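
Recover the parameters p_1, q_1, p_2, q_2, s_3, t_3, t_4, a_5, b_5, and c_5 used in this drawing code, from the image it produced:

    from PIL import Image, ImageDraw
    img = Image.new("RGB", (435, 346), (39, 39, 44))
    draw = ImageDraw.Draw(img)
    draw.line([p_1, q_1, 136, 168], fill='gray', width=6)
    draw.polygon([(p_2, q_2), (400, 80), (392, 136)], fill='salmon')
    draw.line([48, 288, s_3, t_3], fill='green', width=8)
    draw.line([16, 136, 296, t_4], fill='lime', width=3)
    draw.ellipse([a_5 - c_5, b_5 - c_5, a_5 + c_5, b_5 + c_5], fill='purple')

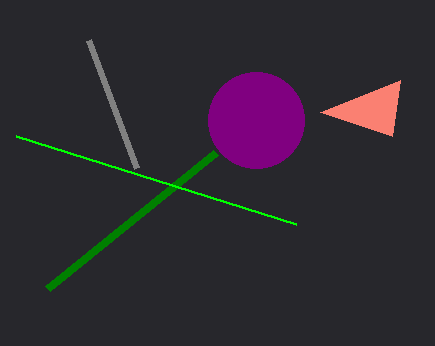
p_1 = 88; q_1 = 40; p_2 = 320; q_2 = 112; s_3 = 216; t_3 = 152; t_4 = 224; a_5 = 256; b_5 = 120; c_5 = 48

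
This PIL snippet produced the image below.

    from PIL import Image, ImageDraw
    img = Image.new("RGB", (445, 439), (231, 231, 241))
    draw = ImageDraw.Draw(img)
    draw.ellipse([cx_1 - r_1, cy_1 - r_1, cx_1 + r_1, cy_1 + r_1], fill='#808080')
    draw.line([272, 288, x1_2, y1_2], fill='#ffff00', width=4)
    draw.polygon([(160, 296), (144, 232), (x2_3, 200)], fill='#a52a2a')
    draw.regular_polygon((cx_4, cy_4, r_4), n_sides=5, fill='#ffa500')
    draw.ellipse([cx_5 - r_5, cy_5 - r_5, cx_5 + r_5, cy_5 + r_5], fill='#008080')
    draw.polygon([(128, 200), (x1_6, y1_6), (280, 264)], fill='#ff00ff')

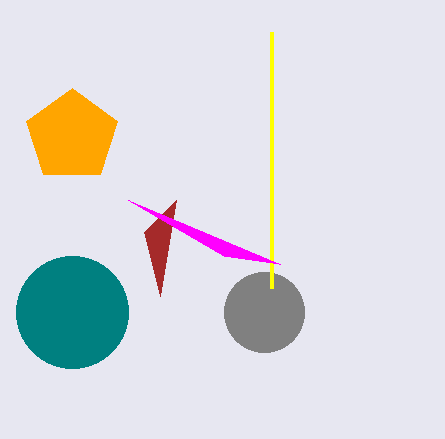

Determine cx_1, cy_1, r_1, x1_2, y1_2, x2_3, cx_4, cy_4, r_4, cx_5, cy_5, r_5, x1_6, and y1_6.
cx_1 = 264, cy_1 = 312, r_1 = 40, x1_2 = 272, y1_2 = 32, x2_3 = 176, cx_4 = 72, cy_4 = 136, r_4 = 48, cx_5 = 72, cy_5 = 312, r_5 = 56, x1_6 = 224, y1_6 = 256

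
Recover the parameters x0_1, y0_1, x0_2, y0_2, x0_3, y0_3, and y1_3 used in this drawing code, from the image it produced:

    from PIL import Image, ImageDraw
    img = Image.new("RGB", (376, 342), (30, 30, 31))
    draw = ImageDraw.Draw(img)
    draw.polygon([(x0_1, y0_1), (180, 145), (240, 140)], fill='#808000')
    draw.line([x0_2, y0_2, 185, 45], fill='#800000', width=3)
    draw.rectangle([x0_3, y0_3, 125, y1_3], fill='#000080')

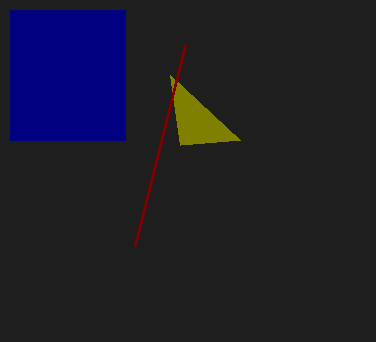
x0_1 = 170; y0_1 = 75; x0_2 = 135; y0_2 = 245; x0_3 = 10; y0_3 = 10; y1_3 = 140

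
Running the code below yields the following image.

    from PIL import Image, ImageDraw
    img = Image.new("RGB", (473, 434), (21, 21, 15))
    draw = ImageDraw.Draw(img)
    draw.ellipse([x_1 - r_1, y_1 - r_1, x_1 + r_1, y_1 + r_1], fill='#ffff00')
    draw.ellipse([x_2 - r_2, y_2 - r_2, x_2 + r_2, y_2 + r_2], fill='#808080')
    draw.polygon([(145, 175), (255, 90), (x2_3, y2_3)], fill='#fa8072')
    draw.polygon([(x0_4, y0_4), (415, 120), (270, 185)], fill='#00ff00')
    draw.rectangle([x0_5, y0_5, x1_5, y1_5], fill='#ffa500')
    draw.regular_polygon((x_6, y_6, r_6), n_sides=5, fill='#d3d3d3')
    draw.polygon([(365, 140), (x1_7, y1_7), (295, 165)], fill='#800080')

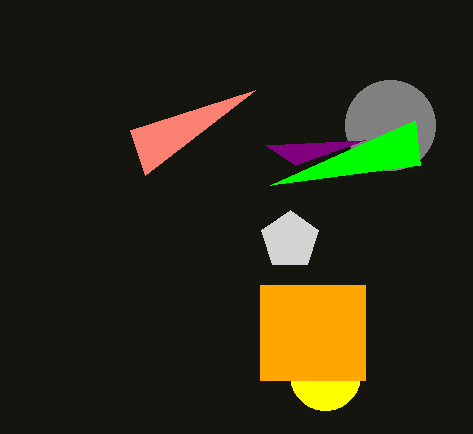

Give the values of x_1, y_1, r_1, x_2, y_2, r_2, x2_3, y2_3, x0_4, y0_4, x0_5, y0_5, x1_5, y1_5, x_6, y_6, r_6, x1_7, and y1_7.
x_1 = 325, y_1 = 375, r_1 = 35, x_2 = 390, y_2 = 125, r_2 = 45, x2_3 = 130, y2_3 = 130, x0_4 = 420, y0_4 = 165, x0_5 = 260, y0_5 = 285, x1_5 = 365, y1_5 = 380, x_6 = 290, y_6 = 240, r_6 = 30, x1_7 = 265, y1_7 = 145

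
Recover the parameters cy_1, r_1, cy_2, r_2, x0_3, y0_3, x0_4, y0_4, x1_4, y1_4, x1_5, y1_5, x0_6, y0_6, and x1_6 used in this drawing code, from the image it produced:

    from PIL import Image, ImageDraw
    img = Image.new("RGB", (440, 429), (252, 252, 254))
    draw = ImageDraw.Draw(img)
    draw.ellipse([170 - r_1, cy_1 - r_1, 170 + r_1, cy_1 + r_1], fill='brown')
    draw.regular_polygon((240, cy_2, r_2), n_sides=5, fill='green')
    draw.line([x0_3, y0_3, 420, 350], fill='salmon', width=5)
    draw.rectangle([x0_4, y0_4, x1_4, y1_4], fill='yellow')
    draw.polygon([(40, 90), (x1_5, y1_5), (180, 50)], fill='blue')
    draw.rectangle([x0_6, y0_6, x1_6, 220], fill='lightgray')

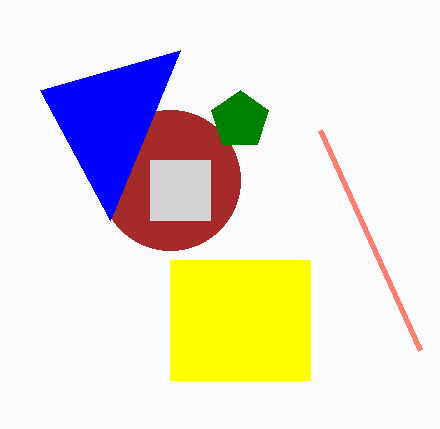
cy_1 = 180, r_1 = 70, cy_2 = 120, r_2 = 30, x0_3 = 320, y0_3 = 130, x0_4 = 170, y0_4 = 260, x1_4 = 310, y1_4 = 380, x1_5 = 110, y1_5 = 220, x0_6 = 150, y0_6 = 160, x1_6 = 210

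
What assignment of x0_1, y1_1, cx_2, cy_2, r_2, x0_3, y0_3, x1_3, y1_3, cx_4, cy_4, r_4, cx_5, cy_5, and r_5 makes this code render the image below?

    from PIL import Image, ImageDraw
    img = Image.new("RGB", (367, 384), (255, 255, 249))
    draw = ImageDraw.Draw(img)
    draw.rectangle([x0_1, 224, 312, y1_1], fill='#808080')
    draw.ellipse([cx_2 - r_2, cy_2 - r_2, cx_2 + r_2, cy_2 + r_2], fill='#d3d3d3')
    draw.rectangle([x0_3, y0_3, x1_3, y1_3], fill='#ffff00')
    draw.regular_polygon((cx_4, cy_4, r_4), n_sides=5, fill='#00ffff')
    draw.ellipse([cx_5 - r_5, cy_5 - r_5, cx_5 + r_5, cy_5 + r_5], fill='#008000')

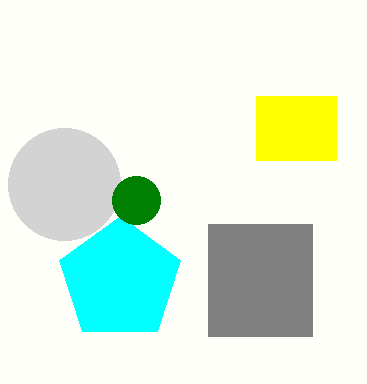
x0_1 = 208; y1_1 = 336; cx_2 = 64; cy_2 = 184; r_2 = 56; x0_3 = 256; y0_3 = 96; x1_3 = 336; y1_3 = 160; cx_4 = 120; cy_4 = 280; r_4 = 64; cx_5 = 136; cy_5 = 200; r_5 = 24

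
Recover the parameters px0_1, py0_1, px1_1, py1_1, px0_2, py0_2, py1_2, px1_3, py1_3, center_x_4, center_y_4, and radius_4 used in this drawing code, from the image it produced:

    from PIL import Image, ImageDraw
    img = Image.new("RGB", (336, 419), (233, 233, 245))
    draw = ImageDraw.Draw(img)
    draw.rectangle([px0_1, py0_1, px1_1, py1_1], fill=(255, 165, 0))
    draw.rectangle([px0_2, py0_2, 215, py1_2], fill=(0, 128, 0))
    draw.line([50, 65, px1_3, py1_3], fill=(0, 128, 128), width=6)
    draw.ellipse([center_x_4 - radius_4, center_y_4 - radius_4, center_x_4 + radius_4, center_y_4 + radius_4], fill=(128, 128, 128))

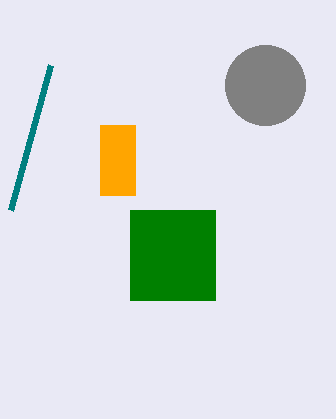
px0_1 = 100
py0_1 = 125
px1_1 = 135
py1_1 = 195
px0_2 = 130
py0_2 = 210
py1_2 = 300
px1_3 = 10
py1_3 = 210
center_x_4 = 265
center_y_4 = 85
radius_4 = 40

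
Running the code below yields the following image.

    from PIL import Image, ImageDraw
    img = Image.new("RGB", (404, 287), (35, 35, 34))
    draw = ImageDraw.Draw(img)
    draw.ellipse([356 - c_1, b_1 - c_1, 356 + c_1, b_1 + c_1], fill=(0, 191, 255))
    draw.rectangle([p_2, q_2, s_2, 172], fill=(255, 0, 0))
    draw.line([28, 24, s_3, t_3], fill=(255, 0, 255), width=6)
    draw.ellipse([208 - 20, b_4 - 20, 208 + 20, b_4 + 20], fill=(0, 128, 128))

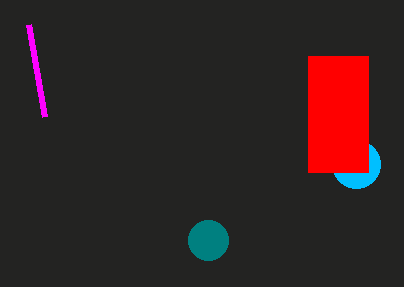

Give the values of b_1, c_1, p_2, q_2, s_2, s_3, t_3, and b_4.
b_1 = 164; c_1 = 24; p_2 = 308; q_2 = 56; s_2 = 368; s_3 = 44; t_3 = 116; b_4 = 240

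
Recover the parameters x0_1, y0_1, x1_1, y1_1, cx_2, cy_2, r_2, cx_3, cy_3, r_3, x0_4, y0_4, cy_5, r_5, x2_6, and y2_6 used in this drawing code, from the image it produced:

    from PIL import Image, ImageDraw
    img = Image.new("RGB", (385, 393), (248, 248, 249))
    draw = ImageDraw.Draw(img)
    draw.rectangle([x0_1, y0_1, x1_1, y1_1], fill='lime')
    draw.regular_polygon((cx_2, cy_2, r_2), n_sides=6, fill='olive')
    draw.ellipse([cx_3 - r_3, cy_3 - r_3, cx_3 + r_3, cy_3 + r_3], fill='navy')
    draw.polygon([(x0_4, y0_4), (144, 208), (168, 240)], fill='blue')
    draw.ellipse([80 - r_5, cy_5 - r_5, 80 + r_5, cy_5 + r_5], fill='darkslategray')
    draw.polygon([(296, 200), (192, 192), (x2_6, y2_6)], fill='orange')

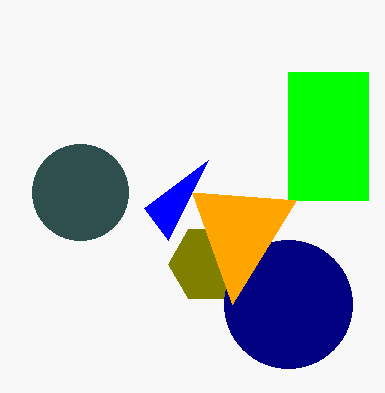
x0_1 = 288, y0_1 = 72, x1_1 = 368, y1_1 = 200, cx_2 = 208, cy_2 = 264, r_2 = 40, cx_3 = 288, cy_3 = 304, r_3 = 64, x0_4 = 208, y0_4 = 160, cy_5 = 192, r_5 = 48, x2_6 = 232, y2_6 = 304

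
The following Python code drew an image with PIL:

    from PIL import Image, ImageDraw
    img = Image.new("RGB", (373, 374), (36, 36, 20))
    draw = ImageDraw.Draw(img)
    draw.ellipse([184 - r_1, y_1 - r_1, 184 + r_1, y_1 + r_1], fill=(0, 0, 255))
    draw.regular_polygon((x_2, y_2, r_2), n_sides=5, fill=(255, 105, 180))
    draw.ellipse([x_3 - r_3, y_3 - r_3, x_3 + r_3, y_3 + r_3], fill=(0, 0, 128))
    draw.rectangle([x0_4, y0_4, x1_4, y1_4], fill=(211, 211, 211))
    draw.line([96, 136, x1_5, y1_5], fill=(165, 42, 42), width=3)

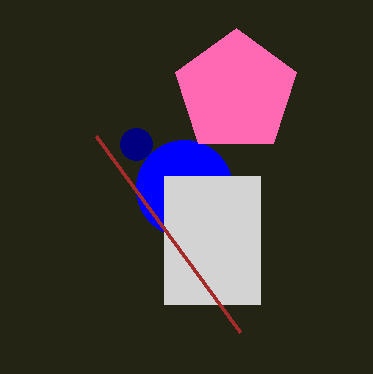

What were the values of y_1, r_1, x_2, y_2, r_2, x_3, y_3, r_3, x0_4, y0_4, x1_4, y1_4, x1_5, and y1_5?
y_1 = 188; r_1 = 48; x_2 = 236; y_2 = 92; r_2 = 64; x_3 = 136; y_3 = 144; r_3 = 16; x0_4 = 164; y0_4 = 176; x1_4 = 260; y1_4 = 304; x1_5 = 240; y1_5 = 332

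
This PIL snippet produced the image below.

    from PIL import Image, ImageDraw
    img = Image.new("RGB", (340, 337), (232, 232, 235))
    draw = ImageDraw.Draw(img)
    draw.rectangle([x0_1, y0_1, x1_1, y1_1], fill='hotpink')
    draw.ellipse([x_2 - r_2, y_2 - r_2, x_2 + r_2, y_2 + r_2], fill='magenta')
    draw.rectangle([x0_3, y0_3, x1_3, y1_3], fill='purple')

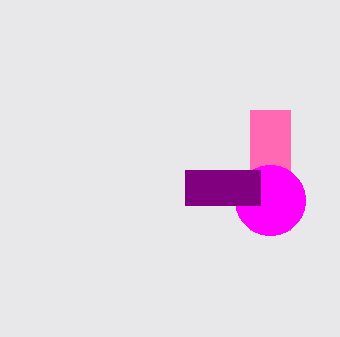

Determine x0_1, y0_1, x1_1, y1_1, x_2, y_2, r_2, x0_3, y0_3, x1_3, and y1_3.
x0_1 = 250
y0_1 = 110
x1_1 = 290
y1_1 = 230
x_2 = 270
y_2 = 200
r_2 = 35
x0_3 = 185
y0_3 = 170
x1_3 = 260
y1_3 = 205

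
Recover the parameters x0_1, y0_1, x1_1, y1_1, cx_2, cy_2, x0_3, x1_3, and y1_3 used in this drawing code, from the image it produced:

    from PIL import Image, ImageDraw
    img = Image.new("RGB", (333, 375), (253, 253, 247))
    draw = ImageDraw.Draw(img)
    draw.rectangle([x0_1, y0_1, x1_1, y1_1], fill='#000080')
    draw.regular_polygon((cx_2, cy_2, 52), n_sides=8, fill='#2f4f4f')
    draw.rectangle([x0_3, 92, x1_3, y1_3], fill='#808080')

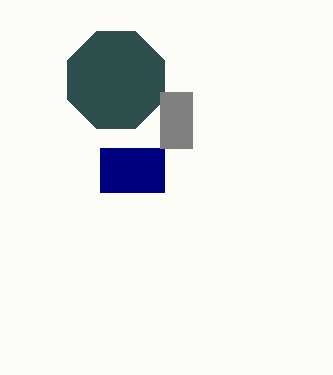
x0_1 = 100, y0_1 = 148, x1_1 = 164, y1_1 = 192, cx_2 = 116, cy_2 = 80, x0_3 = 160, x1_3 = 192, y1_3 = 148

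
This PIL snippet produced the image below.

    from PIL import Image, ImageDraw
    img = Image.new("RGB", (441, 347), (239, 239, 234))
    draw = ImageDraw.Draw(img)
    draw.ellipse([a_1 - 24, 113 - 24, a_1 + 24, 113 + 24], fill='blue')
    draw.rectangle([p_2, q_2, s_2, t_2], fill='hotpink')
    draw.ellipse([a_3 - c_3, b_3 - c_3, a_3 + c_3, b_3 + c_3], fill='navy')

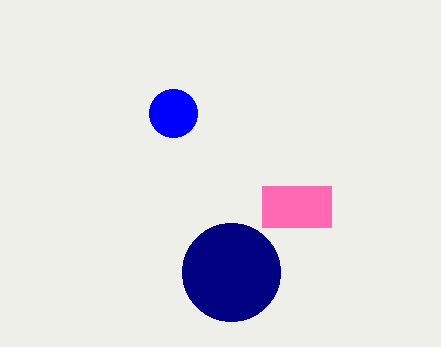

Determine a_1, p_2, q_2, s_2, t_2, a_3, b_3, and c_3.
a_1 = 173; p_2 = 262; q_2 = 186; s_2 = 331; t_2 = 227; a_3 = 231; b_3 = 272; c_3 = 49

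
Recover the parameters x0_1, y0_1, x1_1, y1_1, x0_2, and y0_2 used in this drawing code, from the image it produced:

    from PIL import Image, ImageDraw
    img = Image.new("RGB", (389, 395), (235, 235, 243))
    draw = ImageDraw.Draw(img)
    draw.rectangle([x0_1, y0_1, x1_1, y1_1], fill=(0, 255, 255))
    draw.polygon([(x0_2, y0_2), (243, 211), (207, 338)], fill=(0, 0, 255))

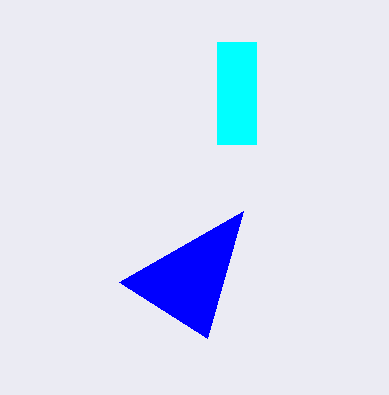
x0_1 = 217
y0_1 = 42
x1_1 = 256
y1_1 = 144
x0_2 = 119
y0_2 = 282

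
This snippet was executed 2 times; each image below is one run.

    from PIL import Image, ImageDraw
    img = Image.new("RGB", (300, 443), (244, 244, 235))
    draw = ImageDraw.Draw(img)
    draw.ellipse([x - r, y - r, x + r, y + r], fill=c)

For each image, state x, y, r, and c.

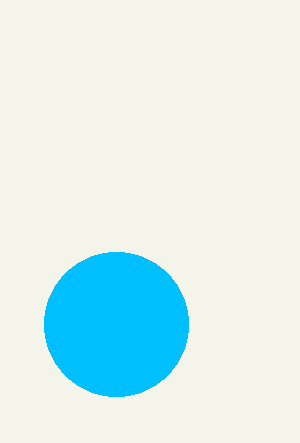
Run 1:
x = 116; y = 324; r = 72; c = 'deepskyblue'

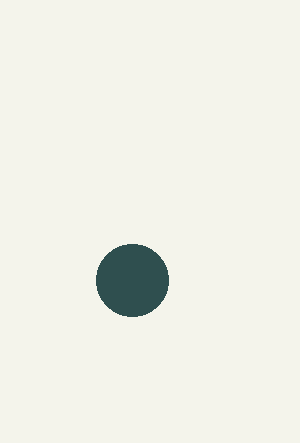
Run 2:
x = 132
y = 280
r = 36
c = 'darkslategray'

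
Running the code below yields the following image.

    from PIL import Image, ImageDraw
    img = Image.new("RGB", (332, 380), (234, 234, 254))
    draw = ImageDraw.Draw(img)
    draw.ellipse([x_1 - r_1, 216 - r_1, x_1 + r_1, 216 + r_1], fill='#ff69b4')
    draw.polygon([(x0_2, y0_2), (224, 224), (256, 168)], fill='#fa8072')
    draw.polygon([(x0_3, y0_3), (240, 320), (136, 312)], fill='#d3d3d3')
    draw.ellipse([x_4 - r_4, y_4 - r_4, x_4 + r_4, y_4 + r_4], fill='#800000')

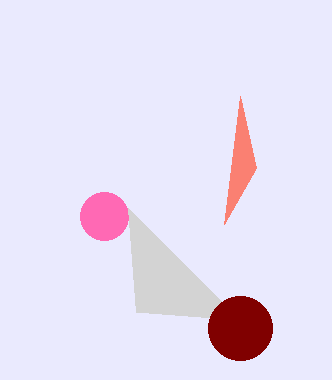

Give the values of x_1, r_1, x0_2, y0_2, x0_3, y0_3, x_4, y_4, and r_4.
x_1 = 104
r_1 = 24
x0_2 = 240
y0_2 = 96
x0_3 = 128
y0_3 = 208
x_4 = 240
y_4 = 328
r_4 = 32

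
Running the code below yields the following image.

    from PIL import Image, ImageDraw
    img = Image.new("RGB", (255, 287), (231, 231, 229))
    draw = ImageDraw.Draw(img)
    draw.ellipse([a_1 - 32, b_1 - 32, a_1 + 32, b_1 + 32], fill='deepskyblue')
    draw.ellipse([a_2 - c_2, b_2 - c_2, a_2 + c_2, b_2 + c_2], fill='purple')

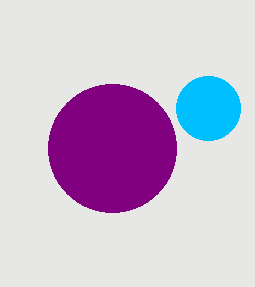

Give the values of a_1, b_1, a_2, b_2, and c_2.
a_1 = 208; b_1 = 108; a_2 = 112; b_2 = 148; c_2 = 64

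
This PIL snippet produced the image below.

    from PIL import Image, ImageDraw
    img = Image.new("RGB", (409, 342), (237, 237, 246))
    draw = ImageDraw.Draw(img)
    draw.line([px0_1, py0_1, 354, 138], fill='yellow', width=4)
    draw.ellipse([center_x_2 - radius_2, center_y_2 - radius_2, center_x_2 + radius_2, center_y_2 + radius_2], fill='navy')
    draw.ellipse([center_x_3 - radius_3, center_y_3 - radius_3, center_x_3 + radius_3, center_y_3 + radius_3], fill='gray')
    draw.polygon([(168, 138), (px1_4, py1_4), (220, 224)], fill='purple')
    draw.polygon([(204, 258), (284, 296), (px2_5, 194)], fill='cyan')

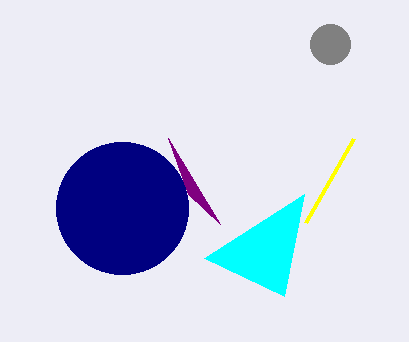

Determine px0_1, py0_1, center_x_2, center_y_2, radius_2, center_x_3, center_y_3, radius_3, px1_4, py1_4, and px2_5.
px0_1 = 306, py0_1 = 222, center_x_2 = 122, center_y_2 = 208, radius_2 = 66, center_x_3 = 330, center_y_3 = 44, radius_3 = 20, px1_4 = 188, py1_4 = 194, px2_5 = 304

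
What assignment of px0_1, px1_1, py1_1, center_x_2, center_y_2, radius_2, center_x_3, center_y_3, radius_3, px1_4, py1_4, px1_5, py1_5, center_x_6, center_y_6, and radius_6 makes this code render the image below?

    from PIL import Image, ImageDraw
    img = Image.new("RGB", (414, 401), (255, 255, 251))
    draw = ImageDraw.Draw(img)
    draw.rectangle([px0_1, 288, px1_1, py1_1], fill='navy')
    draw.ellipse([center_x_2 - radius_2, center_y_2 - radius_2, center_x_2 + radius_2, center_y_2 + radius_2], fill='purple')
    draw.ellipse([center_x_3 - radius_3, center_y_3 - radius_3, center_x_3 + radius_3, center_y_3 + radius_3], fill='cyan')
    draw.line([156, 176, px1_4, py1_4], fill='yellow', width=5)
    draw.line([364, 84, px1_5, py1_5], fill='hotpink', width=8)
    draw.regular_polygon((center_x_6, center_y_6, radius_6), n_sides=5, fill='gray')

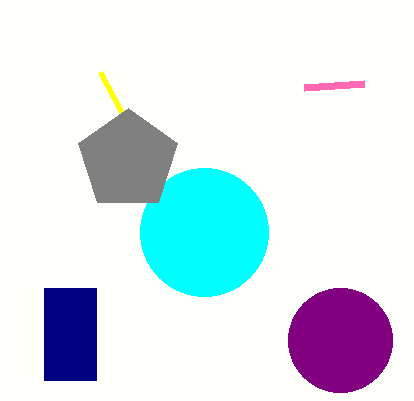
px0_1 = 44
px1_1 = 96
py1_1 = 380
center_x_2 = 340
center_y_2 = 340
radius_2 = 52
center_x_3 = 204
center_y_3 = 232
radius_3 = 64
px1_4 = 100
py1_4 = 72
px1_5 = 304
py1_5 = 88
center_x_6 = 128
center_y_6 = 160
radius_6 = 52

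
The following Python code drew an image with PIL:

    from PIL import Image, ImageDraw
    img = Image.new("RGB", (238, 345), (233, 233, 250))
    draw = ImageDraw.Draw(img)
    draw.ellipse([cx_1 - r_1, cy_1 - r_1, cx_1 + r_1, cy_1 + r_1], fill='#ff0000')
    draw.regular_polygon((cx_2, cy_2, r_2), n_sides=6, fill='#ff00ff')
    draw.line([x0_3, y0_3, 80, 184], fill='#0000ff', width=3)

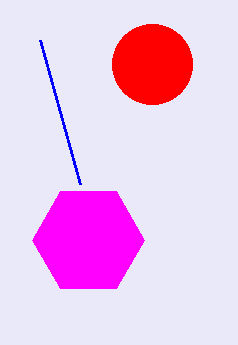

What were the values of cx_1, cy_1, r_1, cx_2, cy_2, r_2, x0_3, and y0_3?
cx_1 = 152, cy_1 = 64, r_1 = 40, cx_2 = 88, cy_2 = 240, r_2 = 56, x0_3 = 40, y0_3 = 40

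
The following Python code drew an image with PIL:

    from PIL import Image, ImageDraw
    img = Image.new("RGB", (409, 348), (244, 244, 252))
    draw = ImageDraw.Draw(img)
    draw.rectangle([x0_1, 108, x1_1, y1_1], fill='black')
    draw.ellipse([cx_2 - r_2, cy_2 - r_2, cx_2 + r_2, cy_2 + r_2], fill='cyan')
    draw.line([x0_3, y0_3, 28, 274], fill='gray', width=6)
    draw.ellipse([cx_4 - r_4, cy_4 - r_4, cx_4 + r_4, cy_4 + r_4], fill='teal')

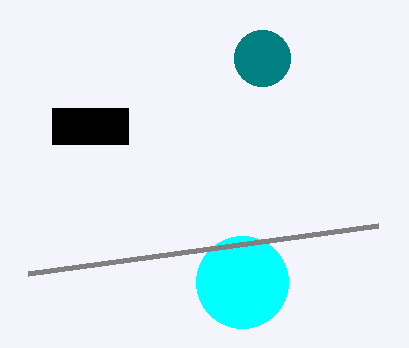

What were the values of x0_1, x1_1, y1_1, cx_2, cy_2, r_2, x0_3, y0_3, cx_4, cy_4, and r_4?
x0_1 = 52, x1_1 = 128, y1_1 = 144, cx_2 = 242, cy_2 = 282, r_2 = 46, x0_3 = 378, y0_3 = 226, cx_4 = 262, cy_4 = 58, r_4 = 28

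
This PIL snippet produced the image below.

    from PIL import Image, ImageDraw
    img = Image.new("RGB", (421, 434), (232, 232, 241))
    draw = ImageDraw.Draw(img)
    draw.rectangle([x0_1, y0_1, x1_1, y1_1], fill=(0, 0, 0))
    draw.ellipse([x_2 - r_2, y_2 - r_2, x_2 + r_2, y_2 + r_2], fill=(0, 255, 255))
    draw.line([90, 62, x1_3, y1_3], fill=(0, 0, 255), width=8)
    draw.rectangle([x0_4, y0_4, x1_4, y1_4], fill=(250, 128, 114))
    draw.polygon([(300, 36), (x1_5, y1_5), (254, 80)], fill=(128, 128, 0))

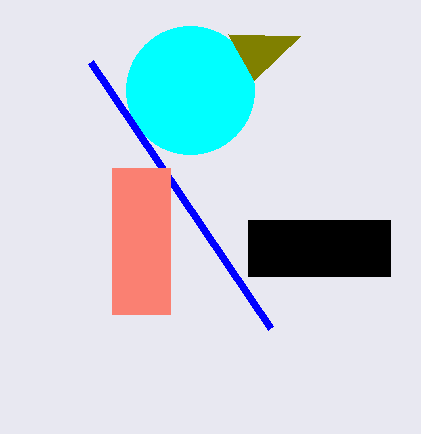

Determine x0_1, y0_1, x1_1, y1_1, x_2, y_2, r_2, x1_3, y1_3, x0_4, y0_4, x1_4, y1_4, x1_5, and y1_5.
x0_1 = 248, y0_1 = 220, x1_1 = 390, y1_1 = 276, x_2 = 190, y_2 = 90, r_2 = 64, x1_3 = 270, y1_3 = 328, x0_4 = 112, y0_4 = 168, x1_4 = 170, y1_4 = 314, x1_5 = 228, y1_5 = 34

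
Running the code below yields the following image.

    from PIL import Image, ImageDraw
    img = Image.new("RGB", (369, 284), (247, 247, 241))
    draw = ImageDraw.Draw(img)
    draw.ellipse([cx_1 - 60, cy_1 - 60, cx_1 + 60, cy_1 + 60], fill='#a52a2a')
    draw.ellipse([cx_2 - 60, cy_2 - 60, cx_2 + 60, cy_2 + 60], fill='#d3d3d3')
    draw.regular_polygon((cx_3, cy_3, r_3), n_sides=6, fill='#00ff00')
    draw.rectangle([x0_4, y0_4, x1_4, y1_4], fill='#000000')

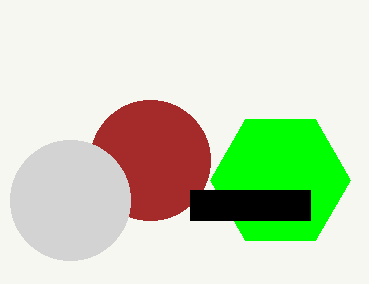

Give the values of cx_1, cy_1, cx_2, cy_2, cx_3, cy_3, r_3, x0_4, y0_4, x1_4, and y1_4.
cx_1 = 150
cy_1 = 160
cx_2 = 70
cy_2 = 200
cx_3 = 280
cy_3 = 180
r_3 = 70
x0_4 = 190
y0_4 = 190
x1_4 = 310
y1_4 = 220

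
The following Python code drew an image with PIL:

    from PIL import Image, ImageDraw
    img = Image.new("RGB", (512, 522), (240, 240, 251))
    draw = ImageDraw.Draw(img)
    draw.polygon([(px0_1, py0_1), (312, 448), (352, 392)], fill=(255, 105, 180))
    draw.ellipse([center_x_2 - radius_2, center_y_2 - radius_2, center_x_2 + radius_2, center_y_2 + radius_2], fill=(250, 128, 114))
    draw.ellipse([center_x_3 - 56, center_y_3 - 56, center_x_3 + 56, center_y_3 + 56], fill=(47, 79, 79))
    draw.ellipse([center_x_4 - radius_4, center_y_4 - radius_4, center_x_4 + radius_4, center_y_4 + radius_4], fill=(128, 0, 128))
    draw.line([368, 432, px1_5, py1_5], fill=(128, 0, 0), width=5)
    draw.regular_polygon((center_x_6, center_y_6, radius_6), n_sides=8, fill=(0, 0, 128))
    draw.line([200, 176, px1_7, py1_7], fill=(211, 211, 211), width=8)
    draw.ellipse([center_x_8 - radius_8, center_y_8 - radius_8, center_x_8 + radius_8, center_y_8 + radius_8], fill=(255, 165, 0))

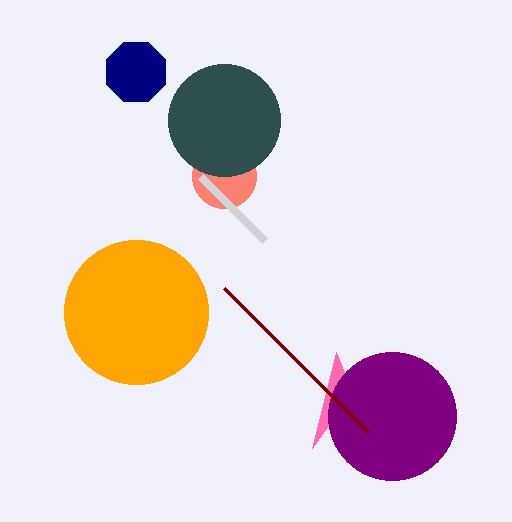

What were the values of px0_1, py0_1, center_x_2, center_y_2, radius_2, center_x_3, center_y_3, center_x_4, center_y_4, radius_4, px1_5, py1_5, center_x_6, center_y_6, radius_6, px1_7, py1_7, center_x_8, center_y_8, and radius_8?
px0_1 = 336
py0_1 = 352
center_x_2 = 224
center_y_2 = 176
radius_2 = 32
center_x_3 = 224
center_y_3 = 120
center_x_4 = 392
center_y_4 = 416
radius_4 = 64
px1_5 = 224
py1_5 = 288
center_x_6 = 136
center_y_6 = 72
radius_6 = 32
px1_7 = 264
py1_7 = 240
center_x_8 = 136
center_y_8 = 312
radius_8 = 72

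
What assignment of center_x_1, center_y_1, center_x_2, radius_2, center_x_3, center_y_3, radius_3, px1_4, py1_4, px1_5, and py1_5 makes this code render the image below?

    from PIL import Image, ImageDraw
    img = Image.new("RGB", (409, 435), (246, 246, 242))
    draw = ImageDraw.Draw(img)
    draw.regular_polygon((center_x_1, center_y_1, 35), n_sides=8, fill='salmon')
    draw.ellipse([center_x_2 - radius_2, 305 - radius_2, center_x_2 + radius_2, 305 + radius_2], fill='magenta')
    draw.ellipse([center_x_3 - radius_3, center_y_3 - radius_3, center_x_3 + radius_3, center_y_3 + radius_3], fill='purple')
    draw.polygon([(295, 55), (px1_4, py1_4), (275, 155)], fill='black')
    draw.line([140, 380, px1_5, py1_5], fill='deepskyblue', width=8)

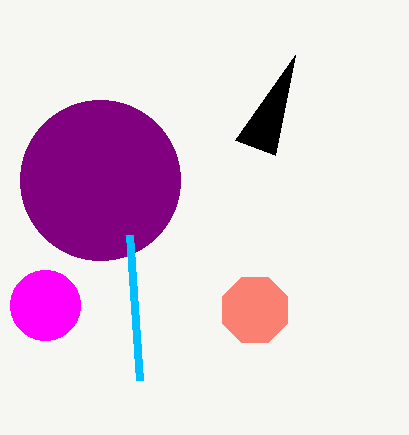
center_x_1 = 255, center_y_1 = 310, center_x_2 = 45, radius_2 = 35, center_x_3 = 100, center_y_3 = 180, radius_3 = 80, px1_4 = 235, py1_4 = 140, px1_5 = 130, py1_5 = 235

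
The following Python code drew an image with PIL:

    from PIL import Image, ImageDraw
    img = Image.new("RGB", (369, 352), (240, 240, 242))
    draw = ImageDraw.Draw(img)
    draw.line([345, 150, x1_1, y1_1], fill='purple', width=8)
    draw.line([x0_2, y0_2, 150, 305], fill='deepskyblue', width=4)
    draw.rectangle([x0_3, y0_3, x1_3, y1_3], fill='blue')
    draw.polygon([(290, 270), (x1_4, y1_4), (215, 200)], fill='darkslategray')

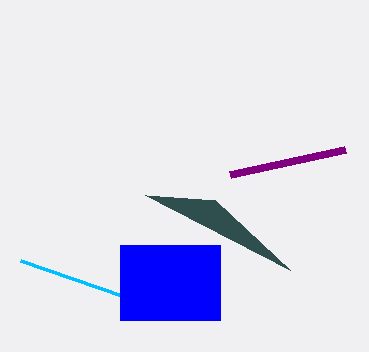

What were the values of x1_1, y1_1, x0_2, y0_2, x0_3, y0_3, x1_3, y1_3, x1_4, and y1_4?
x1_1 = 230
y1_1 = 175
x0_2 = 20
y0_2 = 260
x0_3 = 120
y0_3 = 245
x1_3 = 220
y1_3 = 320
x1_4 = 145
y1_4 = 195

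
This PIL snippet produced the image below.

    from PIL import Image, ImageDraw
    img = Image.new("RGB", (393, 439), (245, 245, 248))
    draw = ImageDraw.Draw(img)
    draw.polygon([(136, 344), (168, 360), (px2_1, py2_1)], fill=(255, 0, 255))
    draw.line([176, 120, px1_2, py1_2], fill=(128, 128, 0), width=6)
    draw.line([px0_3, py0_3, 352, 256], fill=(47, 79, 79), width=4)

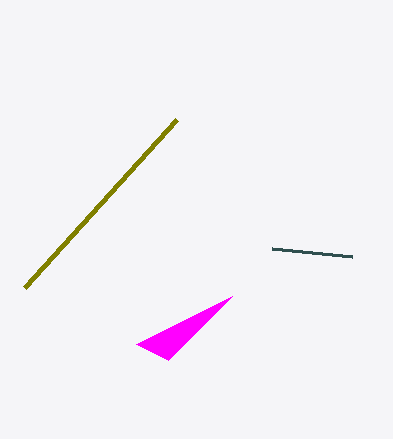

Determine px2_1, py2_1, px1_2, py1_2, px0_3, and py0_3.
px2_1 = 232; py2_1 = 296; px1_2 = 24; py1_2 = 288; px0_3 = 272; py0_3 = 248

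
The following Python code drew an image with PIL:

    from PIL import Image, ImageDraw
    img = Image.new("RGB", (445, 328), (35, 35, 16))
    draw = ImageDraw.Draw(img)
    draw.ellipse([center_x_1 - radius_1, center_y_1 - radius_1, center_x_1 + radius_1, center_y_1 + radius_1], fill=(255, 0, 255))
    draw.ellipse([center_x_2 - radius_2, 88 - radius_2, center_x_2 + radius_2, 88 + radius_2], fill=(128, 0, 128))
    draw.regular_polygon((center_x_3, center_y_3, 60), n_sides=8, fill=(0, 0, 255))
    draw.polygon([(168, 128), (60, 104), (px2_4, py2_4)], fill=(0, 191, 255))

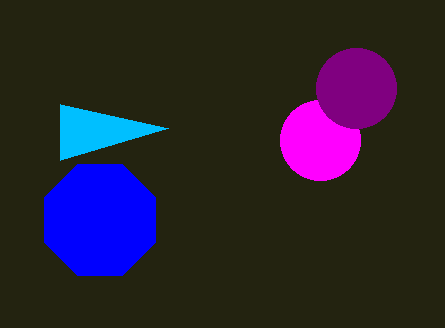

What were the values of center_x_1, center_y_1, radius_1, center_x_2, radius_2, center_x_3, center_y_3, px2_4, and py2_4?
center_x_1 = 320; center_y_1 = 140; radius_1 = 40; center_x_2 = 356; radius_2 = 40; center_x_3 = 100; center_y_3 = 220; px2_4 = 60; py2_4 = 160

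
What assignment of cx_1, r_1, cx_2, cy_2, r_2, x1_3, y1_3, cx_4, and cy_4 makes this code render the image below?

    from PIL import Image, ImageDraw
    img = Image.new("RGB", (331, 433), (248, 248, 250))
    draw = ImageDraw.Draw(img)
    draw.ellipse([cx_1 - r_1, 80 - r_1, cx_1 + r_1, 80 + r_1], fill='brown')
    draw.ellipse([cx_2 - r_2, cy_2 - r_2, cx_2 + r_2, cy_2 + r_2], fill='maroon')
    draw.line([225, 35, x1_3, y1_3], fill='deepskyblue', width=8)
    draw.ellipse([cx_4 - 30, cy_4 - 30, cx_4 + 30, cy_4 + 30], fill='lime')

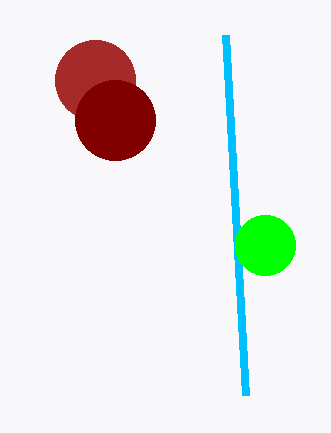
cx_1 = 95
r_1 = 40
cx_2 = 115
cy_2 = 120
r_2 = 40
x1_3 = 245
y1_3 = 395
cx_4 = 265
cy_4 = 245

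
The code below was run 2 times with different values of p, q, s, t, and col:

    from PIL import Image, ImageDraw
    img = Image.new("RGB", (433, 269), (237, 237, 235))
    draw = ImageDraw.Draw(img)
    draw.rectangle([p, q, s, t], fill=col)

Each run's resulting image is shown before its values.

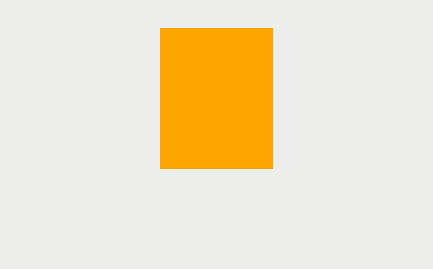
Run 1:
p = 160, q = 28, s = 272, t = 168, col = 'orange'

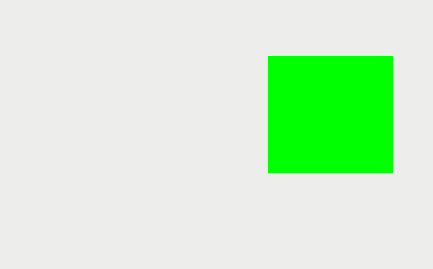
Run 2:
p = 268, q = 56, s = 392, t = 172, col = 'lime'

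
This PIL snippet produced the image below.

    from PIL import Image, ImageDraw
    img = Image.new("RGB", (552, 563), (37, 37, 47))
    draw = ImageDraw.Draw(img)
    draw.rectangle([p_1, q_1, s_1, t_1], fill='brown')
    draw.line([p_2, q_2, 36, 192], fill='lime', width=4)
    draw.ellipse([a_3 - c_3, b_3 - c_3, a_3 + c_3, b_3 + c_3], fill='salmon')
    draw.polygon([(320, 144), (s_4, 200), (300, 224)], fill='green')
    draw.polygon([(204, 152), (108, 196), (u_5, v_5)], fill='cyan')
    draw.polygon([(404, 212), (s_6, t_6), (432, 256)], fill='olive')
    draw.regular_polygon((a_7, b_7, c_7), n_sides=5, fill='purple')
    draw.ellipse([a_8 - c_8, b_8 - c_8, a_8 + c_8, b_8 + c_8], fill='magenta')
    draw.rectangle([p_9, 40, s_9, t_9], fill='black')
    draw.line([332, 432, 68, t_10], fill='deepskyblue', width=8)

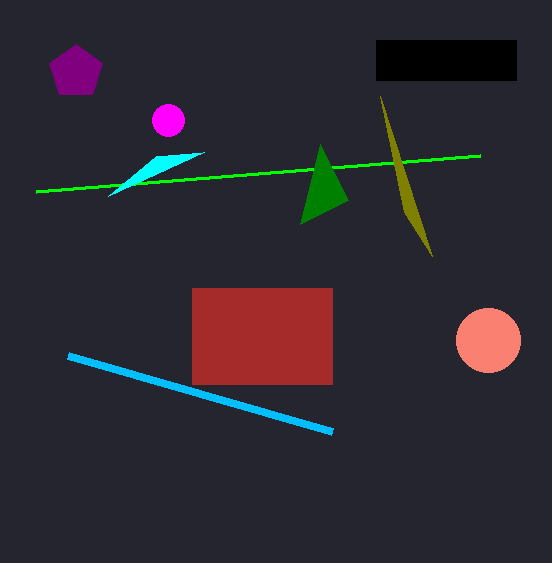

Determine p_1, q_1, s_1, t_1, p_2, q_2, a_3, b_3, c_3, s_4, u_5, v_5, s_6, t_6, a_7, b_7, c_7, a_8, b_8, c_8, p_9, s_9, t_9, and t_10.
p_1 = 192
q_1 = 288
s_1 = 332
t_1 = 384
p_2 = 480
q_2 = 156
a_3 = 488
b_3 = 340
c_3 = 32
s_4 = 348
u_5 = 156
v_5 = 156
s_6 = 380
t_6 = 96
a_7 = 76
b_7 = 72
c_7 = 28
a_8 = 168
b_8 = 120
c_8 = 16
p_9 = 376
s_9 = 516
t_9 = 80
t_10 = 356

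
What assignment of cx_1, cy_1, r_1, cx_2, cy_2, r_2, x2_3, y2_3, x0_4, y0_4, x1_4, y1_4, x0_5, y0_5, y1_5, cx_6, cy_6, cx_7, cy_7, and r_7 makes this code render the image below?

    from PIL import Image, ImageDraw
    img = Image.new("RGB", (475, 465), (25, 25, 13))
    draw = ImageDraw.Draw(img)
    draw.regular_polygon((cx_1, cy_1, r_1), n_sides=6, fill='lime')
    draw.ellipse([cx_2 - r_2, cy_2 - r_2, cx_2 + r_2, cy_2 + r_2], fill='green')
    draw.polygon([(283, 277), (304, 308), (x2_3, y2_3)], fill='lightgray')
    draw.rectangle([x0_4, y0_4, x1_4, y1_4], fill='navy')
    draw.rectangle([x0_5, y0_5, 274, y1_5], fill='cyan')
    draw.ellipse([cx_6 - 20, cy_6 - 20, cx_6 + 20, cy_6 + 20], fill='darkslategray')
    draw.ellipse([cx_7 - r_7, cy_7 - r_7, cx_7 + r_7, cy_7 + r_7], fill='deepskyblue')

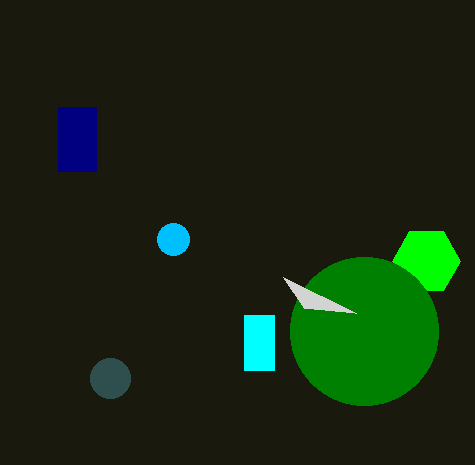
cx_1 = 426; cy_1 = 261; r_1 = 34; cx_2 = 364; cy_2 = 331; r_2 = 74; x2_3 = 356; y2_3 = 313; x0_4 = 58; y0_4 = 107; x1_4 = 96; y1_4 = 171; x0_5 = 244; y0_5 = 315; y1_5 = 370; cx_6 = 110; cy_6 = 378; cx_7 = 173; cy_7 = 239; r_7 = 16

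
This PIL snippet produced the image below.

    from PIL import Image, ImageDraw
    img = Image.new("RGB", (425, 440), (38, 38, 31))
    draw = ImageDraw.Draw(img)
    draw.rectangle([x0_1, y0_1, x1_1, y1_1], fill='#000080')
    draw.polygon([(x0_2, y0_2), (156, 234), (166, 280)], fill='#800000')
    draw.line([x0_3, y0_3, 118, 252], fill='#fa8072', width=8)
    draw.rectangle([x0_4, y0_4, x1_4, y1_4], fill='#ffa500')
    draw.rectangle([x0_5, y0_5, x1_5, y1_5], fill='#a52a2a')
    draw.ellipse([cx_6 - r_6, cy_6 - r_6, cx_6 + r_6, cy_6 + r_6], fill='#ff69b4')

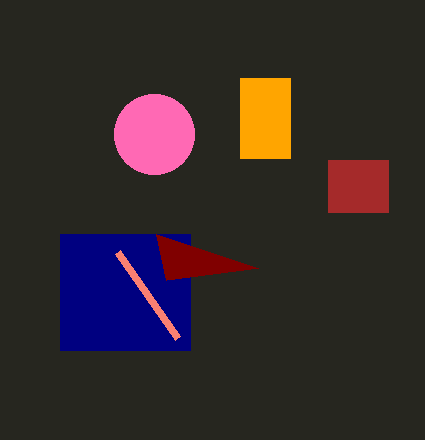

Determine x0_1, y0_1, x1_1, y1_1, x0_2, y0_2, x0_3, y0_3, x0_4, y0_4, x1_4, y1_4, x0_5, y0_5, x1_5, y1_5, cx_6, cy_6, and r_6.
x0_1 = 60
y0_1 = 234
x1_1 = 190
y1_1 = 350
x0_2 = 258
y0_2 = 268
x0_3 = 178
y0_3 = 338
x0_4 = 240
y0_4 = 78
x1_4 = 290
y1_4 = 158
x0_5 = 328
y0_5 = 160
x1_5 = 388
y1_5 = 212
cx_6 = 154
cy_6 = 134
r_6 = 40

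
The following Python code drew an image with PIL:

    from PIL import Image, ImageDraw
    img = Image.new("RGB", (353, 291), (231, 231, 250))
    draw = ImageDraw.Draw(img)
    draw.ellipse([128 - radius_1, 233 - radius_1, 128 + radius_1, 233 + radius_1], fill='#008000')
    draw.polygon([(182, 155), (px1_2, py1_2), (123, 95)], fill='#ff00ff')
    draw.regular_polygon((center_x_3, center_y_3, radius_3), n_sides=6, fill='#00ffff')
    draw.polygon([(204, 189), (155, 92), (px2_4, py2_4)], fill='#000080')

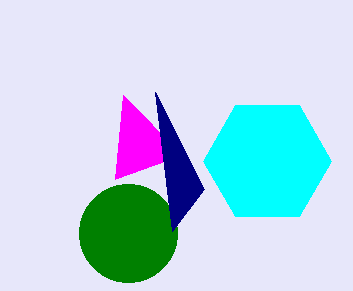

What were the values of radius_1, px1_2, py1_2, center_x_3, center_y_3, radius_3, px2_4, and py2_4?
radius_1 = 49, px1_2 = 115, py1_2 = 179, center_x_3 = 267, center_y_3 = 161, radius_3 = 64, px2_4 = 172, py2_4 = 231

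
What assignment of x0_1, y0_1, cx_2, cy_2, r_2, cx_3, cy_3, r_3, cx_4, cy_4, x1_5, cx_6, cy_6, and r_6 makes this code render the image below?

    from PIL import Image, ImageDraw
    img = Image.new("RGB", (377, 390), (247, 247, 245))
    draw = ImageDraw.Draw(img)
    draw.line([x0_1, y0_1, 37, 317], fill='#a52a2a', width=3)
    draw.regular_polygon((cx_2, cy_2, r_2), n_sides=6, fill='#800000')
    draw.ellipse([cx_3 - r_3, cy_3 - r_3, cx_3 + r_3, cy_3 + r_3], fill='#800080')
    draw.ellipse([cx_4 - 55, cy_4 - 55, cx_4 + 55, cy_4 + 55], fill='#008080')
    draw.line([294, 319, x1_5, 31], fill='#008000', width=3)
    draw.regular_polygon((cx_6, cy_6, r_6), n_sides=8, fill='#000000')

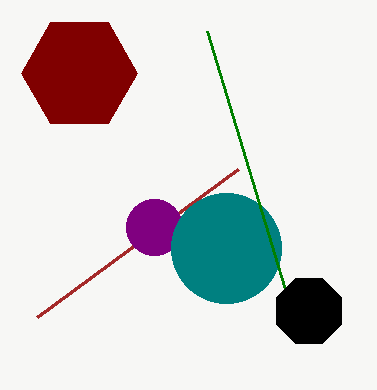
x0_1 = 238, y0_1 = 169, cx_2 = 79, cy_2 = 73, r_2 = 58, cx_3 = 154, cy_3 = 227, r_3 = 28, cx_4 = 226, cy_4 = 248, x1_5 = 207, cx_6 = 309, cy_6 = 311, r_6 = 35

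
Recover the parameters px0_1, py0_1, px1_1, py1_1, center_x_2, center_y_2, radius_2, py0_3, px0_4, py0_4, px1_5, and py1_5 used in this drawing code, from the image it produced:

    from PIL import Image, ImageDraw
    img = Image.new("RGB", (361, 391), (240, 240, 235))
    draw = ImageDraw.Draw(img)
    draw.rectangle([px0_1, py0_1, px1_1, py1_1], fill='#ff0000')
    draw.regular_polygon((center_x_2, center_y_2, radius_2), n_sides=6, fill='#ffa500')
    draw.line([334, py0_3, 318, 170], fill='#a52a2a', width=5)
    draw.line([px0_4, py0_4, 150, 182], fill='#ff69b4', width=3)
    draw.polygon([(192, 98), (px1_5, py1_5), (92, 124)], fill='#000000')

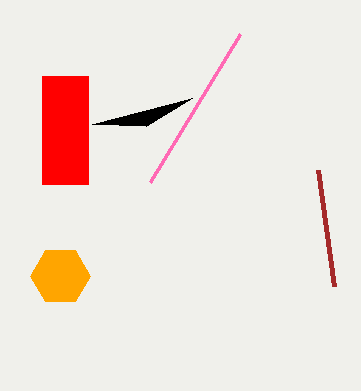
px0_1 = 42; py0_1 = 76; px1_1 = 88; py1_1 = 184; center_x_2 = 60; center_y_2 = 276; radius_2 = 30; py0_3 = 286; px0_4 = 240; py0_4 = 34; px1_5 = 146; py1_5 = 126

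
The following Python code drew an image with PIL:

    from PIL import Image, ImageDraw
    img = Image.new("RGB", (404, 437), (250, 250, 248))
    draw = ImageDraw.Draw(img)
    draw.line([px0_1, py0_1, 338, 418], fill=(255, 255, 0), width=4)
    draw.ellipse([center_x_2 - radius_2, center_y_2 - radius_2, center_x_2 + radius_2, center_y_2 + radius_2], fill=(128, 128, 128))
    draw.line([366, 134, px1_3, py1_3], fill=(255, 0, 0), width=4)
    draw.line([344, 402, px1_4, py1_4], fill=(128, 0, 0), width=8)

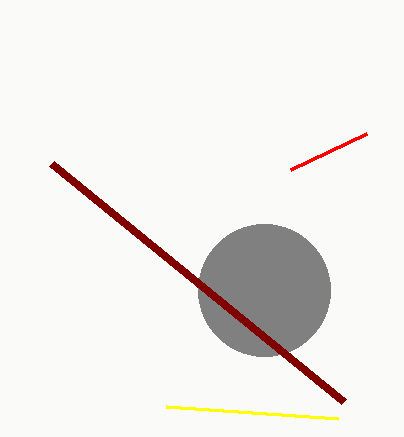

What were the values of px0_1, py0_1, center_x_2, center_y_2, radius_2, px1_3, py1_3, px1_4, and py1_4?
px0_1 = 166
py0_1 = 406
center_x_2 = 264
center_y_2 = 290
radius_2 = 66
px1_3 = 290
py1_3 = 170
px1_4 = 52
py1_4 = 164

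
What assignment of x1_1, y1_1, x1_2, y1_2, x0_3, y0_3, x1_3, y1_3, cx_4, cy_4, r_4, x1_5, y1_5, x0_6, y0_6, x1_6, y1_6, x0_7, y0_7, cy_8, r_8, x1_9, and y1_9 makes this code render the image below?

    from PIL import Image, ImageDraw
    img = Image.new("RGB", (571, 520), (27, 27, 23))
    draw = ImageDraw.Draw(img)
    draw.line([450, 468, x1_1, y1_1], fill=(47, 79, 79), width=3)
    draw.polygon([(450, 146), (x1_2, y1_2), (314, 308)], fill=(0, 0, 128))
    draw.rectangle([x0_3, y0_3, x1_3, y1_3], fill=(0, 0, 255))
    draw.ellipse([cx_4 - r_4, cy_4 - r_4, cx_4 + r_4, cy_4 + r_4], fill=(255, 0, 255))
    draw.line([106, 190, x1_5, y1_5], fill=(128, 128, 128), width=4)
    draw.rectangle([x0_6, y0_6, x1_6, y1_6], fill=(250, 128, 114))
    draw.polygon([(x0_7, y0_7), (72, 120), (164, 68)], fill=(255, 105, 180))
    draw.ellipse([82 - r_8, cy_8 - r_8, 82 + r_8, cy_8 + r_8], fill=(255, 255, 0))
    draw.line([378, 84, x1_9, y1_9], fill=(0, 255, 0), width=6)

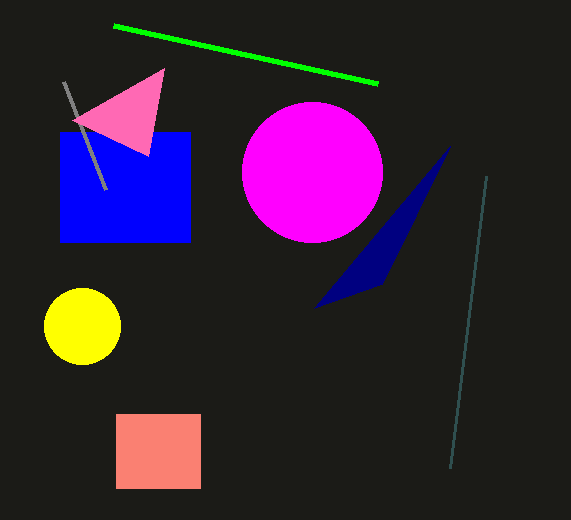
x1_1 = 486, y1_1 = 176, x1_2 = 382, y1_2 = 284, x0_3 = 60, y0_3 = 132, x1_3 = 190, y1_3 = 242, cx_4 = 312, cy_4 = 172, r_4 = 70, x1_5 = 64, y1_5 = 82, x0_6 = 116, y0_6 = 414, x1_6 = 200, y1_6 = 488, x0_7 = 148, y0_7 = 156, cy_8 = 326, r_8 = 38, x1_9 = 114, y1_9 = 26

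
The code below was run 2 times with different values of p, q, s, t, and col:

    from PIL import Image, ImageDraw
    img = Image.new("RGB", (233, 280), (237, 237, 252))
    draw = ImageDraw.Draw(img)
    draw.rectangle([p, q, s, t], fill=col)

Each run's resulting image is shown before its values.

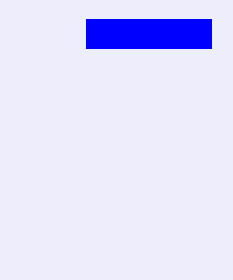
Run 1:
p = 86
q = 19
s = 211
t = 48
col = 'blue'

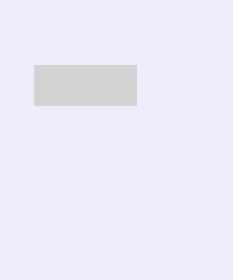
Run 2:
p = 34
q = 65
s = 136
t = 105
col = 'lightgray'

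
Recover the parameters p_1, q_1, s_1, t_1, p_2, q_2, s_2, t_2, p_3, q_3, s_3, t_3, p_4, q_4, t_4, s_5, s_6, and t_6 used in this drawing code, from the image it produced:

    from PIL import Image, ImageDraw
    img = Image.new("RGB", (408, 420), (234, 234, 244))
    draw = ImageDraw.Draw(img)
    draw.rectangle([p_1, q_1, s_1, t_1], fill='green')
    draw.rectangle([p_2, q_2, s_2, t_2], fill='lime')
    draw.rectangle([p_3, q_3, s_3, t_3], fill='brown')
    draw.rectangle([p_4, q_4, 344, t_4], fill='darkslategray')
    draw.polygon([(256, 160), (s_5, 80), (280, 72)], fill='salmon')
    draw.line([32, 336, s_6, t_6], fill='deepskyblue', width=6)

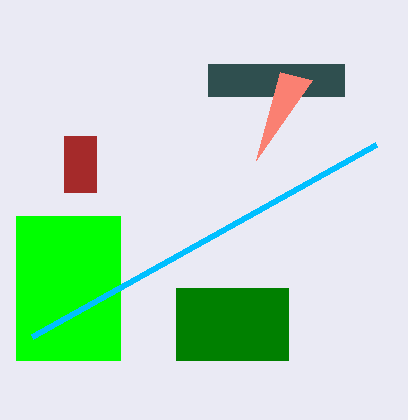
p_1 = 176
q_1 = 288
s_1 = 288
t_1 = 360
p_2 = 16
q_2 = 216
s_2 = 120
t_2 = 360
p_3 = 64
q_3 = 136
s_3 = 96
t_3 = 192
p_4 = 208
q_4 = 64
t_4 = 96
s_5 = 312
s_6 = 376
t_6 = 144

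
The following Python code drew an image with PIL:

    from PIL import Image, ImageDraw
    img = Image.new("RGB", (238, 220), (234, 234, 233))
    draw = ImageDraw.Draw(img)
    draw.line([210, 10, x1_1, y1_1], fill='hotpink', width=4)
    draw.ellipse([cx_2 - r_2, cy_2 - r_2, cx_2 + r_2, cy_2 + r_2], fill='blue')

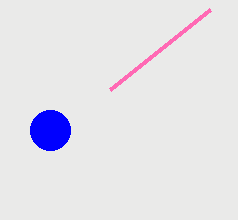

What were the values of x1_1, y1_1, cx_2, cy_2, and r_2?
x1_1 = 110, y1_1 = 90, cx_2 = 50, cy_2 = 130, r_2 = 20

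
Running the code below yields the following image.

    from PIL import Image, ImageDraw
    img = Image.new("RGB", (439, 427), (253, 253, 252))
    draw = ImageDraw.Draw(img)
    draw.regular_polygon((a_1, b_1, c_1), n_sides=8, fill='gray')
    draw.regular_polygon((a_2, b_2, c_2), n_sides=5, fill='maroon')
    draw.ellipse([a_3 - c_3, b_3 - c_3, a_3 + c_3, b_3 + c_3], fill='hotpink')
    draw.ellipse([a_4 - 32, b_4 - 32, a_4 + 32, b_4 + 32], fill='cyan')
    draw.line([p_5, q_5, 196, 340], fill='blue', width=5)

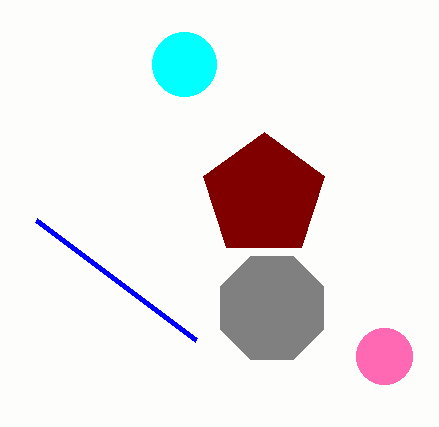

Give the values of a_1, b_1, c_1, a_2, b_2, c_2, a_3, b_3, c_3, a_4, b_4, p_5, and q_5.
a_1 = 272; b_1 = 308; c_1 = 56; a_2 = 264; b_2 = 196; c_2 = 64; a_3 = 384; b_3 = 356; c_3 = 28; a_4 = 184; b_4 = 64; p_5 = 36; q_5 = 220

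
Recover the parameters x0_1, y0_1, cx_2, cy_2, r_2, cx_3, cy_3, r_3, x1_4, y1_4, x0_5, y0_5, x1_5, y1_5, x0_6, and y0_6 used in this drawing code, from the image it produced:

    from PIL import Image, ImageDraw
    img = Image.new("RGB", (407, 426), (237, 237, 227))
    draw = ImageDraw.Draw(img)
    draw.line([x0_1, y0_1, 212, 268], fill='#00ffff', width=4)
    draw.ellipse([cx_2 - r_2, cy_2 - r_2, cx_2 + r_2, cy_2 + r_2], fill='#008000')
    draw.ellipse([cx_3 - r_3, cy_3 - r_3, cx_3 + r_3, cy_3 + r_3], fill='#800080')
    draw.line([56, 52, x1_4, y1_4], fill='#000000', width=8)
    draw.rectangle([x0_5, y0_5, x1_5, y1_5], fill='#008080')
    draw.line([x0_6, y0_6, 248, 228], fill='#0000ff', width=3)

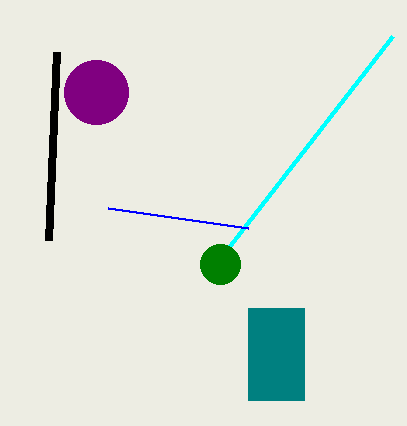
x0_1 = 392
y0_1 = 36
cx_2 = 220
cy_2 = 264
r_2 = 20
cx_3 = 96
cy_3 = 92
r_3 = 32
x1_4 = 48
y1_4 = 240
x0_5 = 248
y0_5 = 308
x1_5 = 304
y1_5 = 400
x0_6 = 108
y0_6 = 208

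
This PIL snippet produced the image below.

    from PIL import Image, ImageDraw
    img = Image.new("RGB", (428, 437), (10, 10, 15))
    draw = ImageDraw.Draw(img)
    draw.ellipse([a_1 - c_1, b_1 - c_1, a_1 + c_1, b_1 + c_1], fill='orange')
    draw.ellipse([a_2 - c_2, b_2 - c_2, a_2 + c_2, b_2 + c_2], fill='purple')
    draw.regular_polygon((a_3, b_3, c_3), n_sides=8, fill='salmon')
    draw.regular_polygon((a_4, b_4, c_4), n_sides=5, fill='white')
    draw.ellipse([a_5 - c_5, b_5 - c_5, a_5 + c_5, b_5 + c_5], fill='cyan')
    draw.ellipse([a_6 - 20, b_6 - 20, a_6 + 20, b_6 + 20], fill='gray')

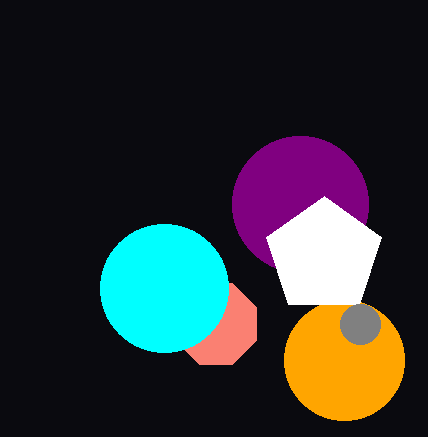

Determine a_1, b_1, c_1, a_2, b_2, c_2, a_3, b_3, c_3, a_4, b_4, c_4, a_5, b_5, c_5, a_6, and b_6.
a_1 = 344
b_1 = 360
c_1 = 60
a_2 = 300
b_2 = 204
c_2 = 68
a_3 = 216
b_3 = 324
c_3 = 44
a_4 = 324
b_4 = 256
c_4 = 60
a_5 = 164
b_5 = 288
c_5 = 64
a_6 = 360
b_6 = 324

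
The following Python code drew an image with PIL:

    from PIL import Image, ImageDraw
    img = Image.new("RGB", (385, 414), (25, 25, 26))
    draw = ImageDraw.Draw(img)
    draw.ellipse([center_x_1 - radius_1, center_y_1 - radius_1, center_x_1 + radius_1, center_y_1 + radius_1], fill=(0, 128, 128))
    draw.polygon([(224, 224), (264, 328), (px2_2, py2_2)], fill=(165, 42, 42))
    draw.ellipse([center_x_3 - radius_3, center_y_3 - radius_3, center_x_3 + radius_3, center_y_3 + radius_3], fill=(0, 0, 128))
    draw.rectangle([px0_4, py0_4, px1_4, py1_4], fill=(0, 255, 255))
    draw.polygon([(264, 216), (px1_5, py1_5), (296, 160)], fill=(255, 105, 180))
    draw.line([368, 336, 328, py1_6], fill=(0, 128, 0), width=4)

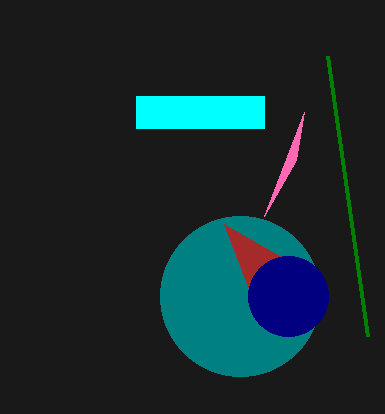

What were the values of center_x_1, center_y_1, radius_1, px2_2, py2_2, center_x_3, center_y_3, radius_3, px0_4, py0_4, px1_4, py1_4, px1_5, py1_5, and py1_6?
center_x_1 = 240
center_y_1 = 296
radius_1 = 80
px2_2 = 280
py2_2 = 256
center_x_3 = 288
center_y_3 = 296
radius_3 = 40
px0_4 = 136
py0_4 = 96
px1_4 = 264
py1_4 = 128
px1_5 = 304
py1_5 = 112
py1_6 = 56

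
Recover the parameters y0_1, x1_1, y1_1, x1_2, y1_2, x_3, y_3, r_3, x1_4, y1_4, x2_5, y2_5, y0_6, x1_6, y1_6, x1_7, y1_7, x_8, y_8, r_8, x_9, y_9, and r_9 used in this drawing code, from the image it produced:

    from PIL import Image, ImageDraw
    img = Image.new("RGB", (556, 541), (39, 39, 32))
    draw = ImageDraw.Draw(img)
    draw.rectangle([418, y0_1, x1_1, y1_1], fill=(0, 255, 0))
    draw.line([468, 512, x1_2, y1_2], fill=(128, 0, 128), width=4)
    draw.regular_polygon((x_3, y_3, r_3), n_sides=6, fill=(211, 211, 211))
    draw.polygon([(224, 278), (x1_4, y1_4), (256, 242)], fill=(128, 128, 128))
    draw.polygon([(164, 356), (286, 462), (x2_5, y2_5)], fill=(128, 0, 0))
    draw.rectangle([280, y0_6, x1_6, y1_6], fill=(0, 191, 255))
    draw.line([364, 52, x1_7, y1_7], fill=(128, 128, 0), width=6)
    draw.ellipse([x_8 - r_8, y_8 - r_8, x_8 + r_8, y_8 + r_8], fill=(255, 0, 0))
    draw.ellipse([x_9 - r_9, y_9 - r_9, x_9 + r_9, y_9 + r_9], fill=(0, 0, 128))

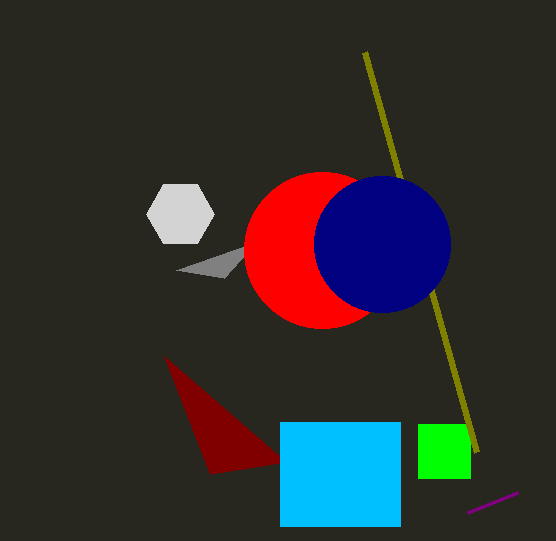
y0_1 = 424; x1_1 = 470; y1_1 = 478; x1_2 = 518; y1_2 = 492; x_3 = 180; y_3 = 214; r_3 = 34; x1_4 = 176; y1_4 = 270; x2_5 = 210; y2_5 = 474; y0_6 = 422; x1_6 = 400; y1_6 = 526; x1_7 = 476; y1_7 = 452; x_8 = 322; y_8 = 250; r_8 = 78; x_9 = 382; y_9 = 244; r_9 = 68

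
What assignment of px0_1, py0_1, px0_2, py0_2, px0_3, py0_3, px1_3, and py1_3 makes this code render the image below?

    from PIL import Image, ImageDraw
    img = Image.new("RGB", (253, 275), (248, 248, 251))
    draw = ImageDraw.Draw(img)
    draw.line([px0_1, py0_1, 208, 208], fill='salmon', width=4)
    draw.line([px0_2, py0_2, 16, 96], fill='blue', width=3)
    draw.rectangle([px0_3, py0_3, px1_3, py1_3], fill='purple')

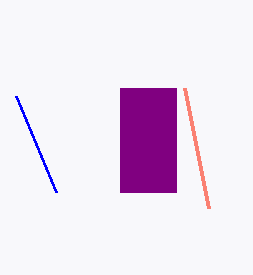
px0_1 = 184
py0_1 = 88
px0_2 = 56
py0_2 = 192
px0_3 = 120
py0_3 = 88
px1_3 = 176
py1_3 = 192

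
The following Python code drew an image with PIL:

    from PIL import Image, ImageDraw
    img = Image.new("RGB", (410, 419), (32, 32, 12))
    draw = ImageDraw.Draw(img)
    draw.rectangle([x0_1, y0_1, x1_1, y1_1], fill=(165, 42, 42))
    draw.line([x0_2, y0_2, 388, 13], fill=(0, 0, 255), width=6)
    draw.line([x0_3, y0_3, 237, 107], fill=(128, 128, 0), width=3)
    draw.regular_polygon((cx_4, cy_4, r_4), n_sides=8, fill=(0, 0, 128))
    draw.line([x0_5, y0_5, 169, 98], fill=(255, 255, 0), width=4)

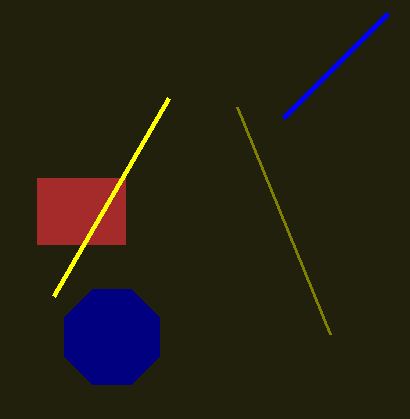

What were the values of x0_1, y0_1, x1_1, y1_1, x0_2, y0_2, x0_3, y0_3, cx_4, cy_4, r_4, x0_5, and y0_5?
x0_1 = 37
y0_1 = 178
x1_1 = 125
y1_1 = 244
x0_2 = 284
y0_2 = 117
x0_3 = 330
y0_3 = 334
cx_4 = 112
cy_4 = 337
r_4 = 51
x0_5 = 54
y0_5 = 296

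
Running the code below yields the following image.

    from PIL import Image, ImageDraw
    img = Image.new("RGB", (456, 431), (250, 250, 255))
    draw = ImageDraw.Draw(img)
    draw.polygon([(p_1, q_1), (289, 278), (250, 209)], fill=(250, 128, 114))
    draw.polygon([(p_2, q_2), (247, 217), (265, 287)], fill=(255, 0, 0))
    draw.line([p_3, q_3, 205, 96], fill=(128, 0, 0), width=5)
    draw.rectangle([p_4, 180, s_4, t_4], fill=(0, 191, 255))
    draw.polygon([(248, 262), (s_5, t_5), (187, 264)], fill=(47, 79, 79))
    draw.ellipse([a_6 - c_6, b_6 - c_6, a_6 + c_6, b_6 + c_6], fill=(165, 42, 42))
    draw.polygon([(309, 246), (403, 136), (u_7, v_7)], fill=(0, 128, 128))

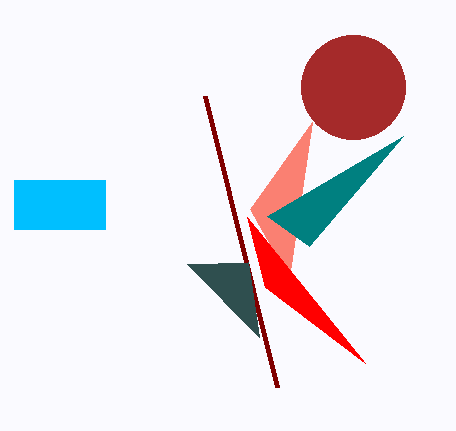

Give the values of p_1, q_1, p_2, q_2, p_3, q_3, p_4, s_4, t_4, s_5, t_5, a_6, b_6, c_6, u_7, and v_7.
p_1 = 312
q_1 = 122
p_2 = 365
q_2 = 363
p_3 = 277
q_3 = 387
p_4 = 14
s_4 = 105
t_4 = 229
s_5 = 259
t_5 = 337
a_6 = 353
b_6 = 87
c_6 = 52
u_7 = 267
v_7 = 216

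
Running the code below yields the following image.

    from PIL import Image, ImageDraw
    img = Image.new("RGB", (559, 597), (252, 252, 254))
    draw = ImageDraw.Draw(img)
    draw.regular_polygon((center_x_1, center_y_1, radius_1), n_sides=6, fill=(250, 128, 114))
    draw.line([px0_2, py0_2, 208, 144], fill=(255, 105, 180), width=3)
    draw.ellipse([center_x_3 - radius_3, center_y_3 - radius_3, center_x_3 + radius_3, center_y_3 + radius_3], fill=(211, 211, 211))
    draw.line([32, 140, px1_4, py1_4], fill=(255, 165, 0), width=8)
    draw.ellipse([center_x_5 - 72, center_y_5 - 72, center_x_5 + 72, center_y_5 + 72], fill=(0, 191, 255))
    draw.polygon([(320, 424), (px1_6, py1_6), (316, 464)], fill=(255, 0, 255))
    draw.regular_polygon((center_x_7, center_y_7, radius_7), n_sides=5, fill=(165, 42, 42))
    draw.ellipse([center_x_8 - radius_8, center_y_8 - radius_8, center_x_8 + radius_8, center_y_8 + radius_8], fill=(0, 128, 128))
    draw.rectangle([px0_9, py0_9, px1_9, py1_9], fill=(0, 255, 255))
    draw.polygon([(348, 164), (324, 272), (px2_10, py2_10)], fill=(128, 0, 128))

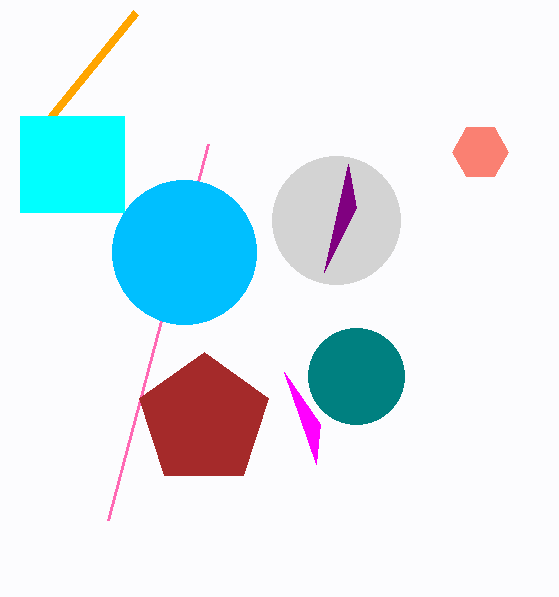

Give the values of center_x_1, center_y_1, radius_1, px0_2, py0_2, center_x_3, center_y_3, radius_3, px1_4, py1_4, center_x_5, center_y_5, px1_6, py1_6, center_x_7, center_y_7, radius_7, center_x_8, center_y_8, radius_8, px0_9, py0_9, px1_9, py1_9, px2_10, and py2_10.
center_x_1 = 480
center_y_1 = 152
radius_1 = 28
px0_2 = 108
py0_2 = 520
center_x_3 = 336
center_y_3 = 220
radius_3 = 64
px1_4 = 136
py1_4 = 12
center_x_5 = 184
center_y_5 = 252
px1_6 = 284
py1_6 = 372
center_x_7 = 204
center_y_7 = 420
radius_7 = 68
center_x_8 = 356
center_y_8 = 376
radius_8 = 48
px0_9 = 20
py0_9 = 116
px1_9 = 124
py1_9 = 212
px2_10 = 356
py2_10 = 208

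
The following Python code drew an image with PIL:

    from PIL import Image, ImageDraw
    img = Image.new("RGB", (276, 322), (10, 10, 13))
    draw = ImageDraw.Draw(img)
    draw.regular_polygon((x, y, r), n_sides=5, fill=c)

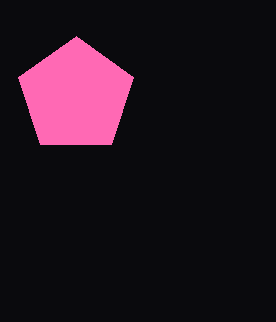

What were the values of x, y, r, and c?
x = 76; y = 96; r = 60; c = 'hotpink'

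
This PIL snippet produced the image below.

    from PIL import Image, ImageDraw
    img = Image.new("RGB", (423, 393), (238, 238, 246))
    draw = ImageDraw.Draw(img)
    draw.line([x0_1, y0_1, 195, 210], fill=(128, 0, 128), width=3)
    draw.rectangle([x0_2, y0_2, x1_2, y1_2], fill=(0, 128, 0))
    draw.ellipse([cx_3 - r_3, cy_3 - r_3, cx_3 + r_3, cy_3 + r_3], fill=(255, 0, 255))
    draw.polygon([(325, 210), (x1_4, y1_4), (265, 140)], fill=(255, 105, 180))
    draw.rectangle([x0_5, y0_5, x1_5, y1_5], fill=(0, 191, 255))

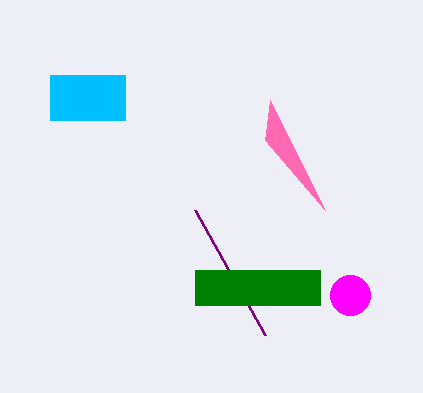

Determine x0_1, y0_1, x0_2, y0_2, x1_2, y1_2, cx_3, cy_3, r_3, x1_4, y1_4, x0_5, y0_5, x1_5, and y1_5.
x0_1 = 265; y0_1 = 335; x0_2 = 195; y0_2 = 270; x1_2 = 320; y1_2 = 305; cx_3 = 350; cy_3 = 295; r_3 = 20; x1_4 = 270; y1_4 = 100; x0_5 = 50; y0_5 = 75; x1_5 = 125; y1_5 = 120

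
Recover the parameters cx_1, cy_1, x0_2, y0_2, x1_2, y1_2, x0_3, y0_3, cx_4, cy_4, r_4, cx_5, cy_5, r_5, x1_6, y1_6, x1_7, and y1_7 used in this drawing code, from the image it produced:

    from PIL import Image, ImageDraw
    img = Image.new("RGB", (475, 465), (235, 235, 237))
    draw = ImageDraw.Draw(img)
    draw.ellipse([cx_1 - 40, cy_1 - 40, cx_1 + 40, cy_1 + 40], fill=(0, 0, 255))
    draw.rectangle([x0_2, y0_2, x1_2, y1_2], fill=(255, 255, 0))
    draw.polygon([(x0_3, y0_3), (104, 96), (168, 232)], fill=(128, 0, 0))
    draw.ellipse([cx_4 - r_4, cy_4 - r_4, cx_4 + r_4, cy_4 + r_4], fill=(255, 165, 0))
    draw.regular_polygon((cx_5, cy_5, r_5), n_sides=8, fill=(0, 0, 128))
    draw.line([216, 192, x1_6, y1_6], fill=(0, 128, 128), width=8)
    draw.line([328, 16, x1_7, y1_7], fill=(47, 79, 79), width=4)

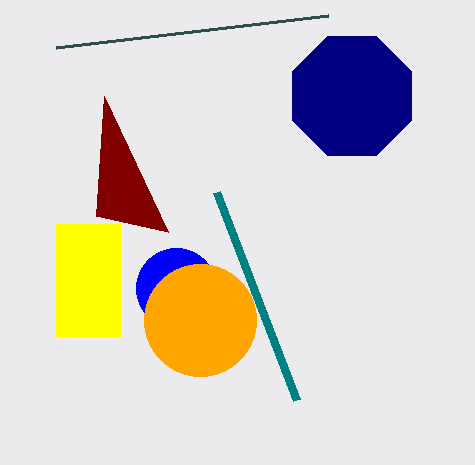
cx_1 = 176
cy_1 = 288
x0_2 = 56
y0_2 = 224
x1_2 = 120
y1_2 = 336
x0_3 = 96
y0_3 = 216
cx_4 = 200
cy_4 = 320
r_4 = 56
cx_5 = 352
cy_5 = 96
r_5 = 64
x1_6 = 296
y1_6 = 400
x1_7 = 56
y1_7 = 48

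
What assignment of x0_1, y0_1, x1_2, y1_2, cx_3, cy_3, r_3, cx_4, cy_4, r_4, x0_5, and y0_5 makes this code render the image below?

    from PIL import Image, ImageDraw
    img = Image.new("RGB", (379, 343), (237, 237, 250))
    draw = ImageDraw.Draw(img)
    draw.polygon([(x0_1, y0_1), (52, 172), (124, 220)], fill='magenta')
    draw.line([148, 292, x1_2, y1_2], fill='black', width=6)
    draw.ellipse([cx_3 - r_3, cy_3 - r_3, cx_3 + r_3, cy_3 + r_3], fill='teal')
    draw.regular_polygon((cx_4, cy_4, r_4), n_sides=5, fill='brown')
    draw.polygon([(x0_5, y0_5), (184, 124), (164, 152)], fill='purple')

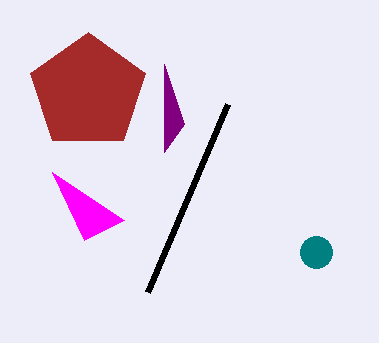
x0_1 = 84, y0_1 = 240, x1_2 = 228, y1_2 = 104, cx_3 = 316, cy_3 = 252, r_3 = 16, cx_4 = 88, cy_4 = 92, r_4 = 60, x0_5 = 164, y0_5 = 64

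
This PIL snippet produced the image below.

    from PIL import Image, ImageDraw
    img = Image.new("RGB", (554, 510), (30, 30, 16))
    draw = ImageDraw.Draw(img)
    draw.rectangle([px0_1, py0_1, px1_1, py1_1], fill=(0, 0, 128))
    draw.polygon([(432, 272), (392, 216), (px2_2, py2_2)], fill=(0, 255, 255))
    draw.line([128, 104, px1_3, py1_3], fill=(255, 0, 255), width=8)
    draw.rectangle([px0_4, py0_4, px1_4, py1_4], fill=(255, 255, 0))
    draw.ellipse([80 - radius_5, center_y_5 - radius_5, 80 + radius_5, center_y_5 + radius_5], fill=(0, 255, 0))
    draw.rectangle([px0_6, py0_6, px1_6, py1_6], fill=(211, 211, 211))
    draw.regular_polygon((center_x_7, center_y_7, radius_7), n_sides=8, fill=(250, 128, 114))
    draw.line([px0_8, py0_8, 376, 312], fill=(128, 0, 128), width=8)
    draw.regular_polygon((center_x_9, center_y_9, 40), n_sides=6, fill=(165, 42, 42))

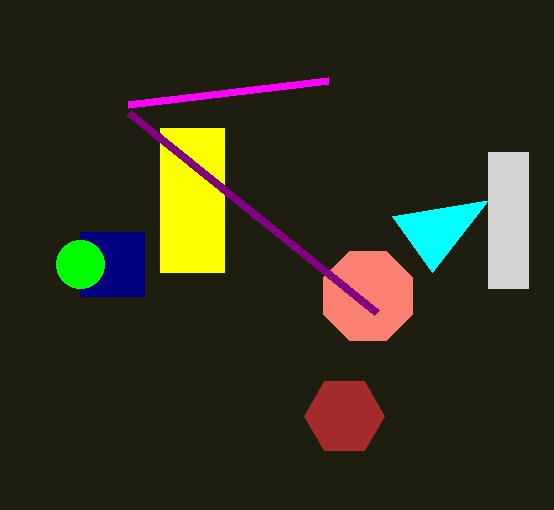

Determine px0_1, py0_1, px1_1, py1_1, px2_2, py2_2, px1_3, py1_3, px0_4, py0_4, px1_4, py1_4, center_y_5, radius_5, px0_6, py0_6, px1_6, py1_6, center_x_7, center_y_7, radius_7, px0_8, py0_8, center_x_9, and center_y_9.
px0_1 = 80, py0_1 = 232, px1_1 = 144, py1_1 = 296, px2_2 = 488, py2_2 = 200, px1_3 = 328, py1_3 = 80, px0_4 = 160, py0_4 = 128, px1_4 = 224, py1_4 = 272, center_y_5 = 264, radius_5 = 24, px0_6 = 488, py0_6 = 152, px1_6 = 528, py1_6 = 288, center_x_7 = 368, center_y_7 = 296, radius_7 = 48, px0_8 = 128, py0_8 = 112, center_x_9 = 344, center_y_9 = 416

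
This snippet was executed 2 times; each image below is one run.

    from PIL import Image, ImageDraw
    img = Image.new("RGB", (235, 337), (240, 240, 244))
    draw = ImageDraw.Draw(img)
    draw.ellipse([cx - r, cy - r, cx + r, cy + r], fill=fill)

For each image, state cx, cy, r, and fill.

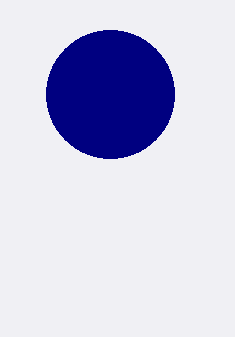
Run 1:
cx = 110; cy = 94; r = 64; fill = 'navy'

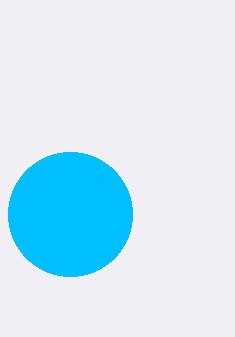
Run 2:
cx = 70; cy = 214; r = 62; fill = 'deepskyblue'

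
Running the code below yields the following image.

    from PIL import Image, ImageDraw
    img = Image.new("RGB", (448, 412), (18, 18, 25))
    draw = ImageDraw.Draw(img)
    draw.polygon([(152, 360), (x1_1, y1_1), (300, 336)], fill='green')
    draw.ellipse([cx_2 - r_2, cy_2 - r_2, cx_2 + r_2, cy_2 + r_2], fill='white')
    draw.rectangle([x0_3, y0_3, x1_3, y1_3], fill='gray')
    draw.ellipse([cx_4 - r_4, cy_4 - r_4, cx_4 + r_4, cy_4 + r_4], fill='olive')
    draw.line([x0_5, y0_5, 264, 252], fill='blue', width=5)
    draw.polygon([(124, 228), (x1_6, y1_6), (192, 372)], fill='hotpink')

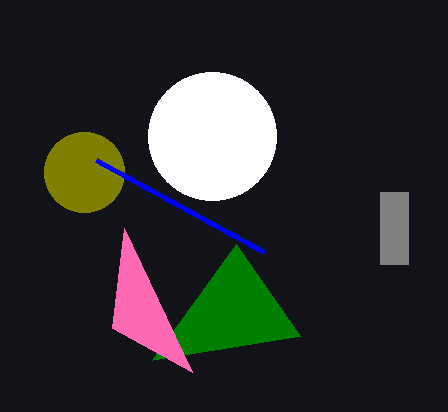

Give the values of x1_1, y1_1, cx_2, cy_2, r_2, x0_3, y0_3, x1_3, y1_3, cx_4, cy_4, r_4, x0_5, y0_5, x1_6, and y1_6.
x1_1 = 236; y1_1 = 244; cx_2 = 212; cy_2 = 136; r_2 = 64; x0_3 = 380; y0_3 = 192; x1_3 = 408; y1_3 = 264; cx_4 = 84; cy_4 = 172; r_4 = 40; x0_5 = 96; y0_5 = 160; x1_6 = 112; y1_6 = 328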